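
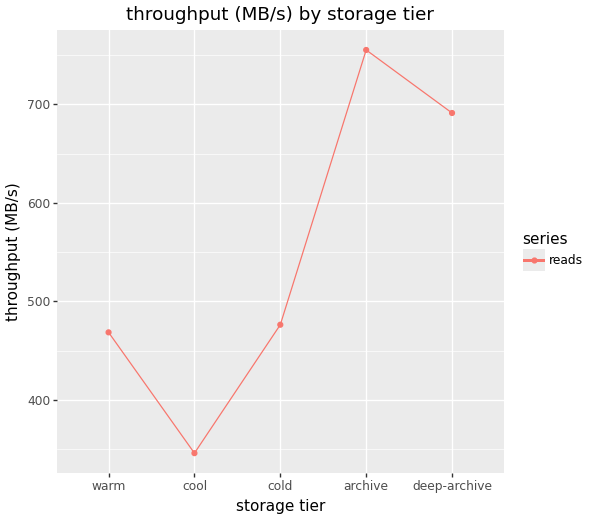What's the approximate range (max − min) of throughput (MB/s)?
≈ 400

Max archive ≈ 750, min cool ≈ 350; range ≈ 400.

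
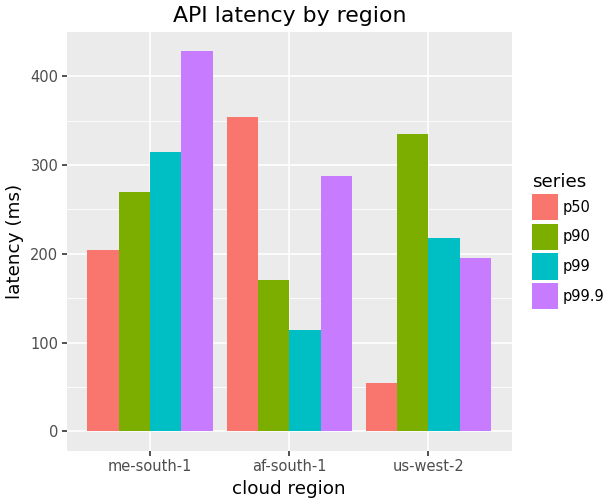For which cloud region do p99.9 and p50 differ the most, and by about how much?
me-south-1, ≈ 250 ms

me-south-1: p99.9 ≈ 450, p50 ≈ 200 → gap ≈ 250. Next-largest (us-west-2) is only ≈ 150.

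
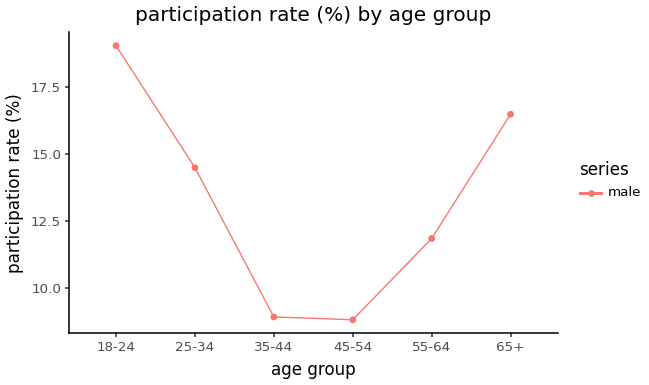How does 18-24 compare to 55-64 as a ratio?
18-24 ≈ 19, 55-64 ≈ 12; 19/12 ≈ 1.58.

≈ 1.58×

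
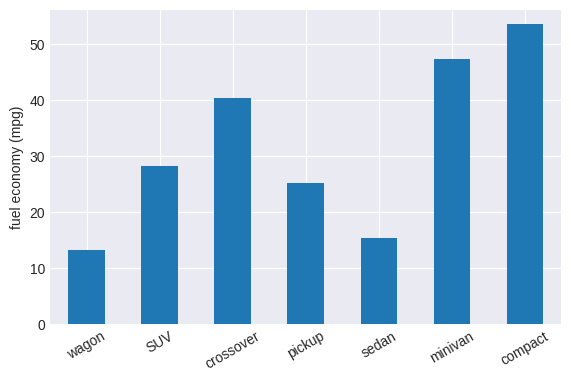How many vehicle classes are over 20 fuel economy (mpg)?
5

Above 20: SUV, crossover, pickup, minivan, compact.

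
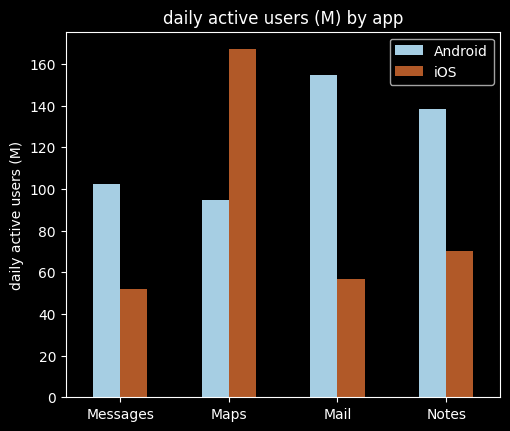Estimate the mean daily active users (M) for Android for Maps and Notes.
(100 + 140) / 2 ≈ 120.

≈ 120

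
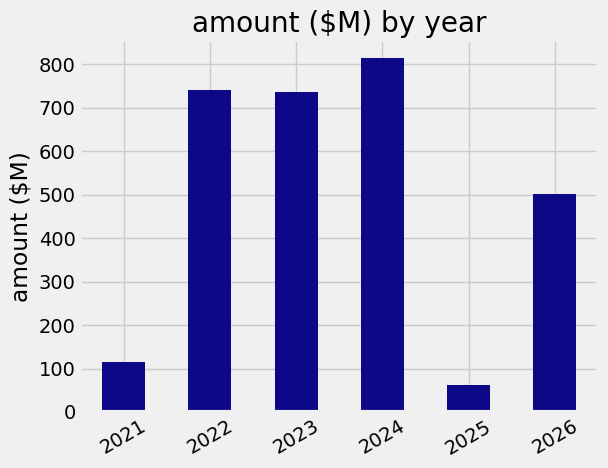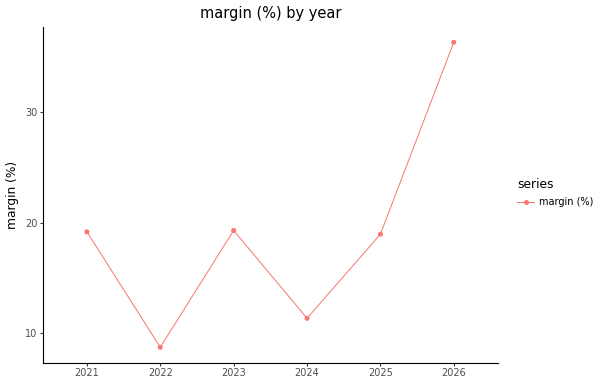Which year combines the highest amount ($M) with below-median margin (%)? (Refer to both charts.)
Chart 2 median margin (%) ≈ 20; below-median years: 2022, 2024, 2025. Among those, 2024 has the highest amount ($M) (≈ 800).

2024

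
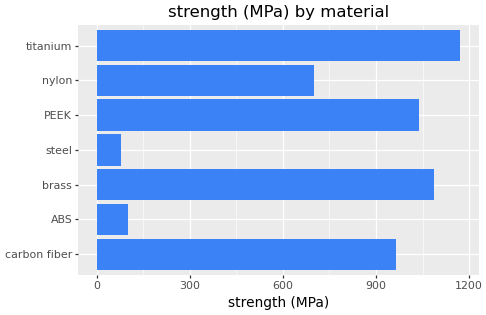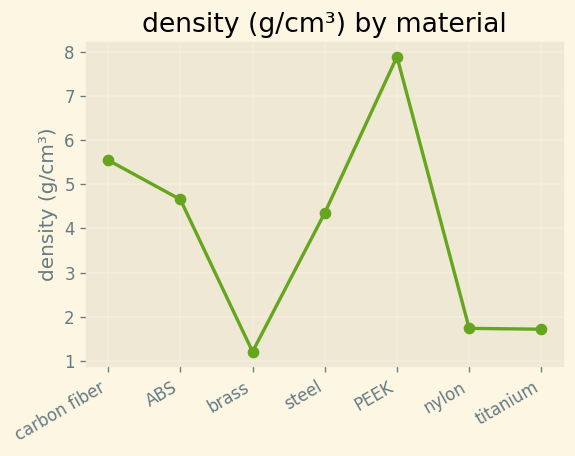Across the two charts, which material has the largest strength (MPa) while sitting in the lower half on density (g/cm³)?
titanium

Chart 2 median density (g/cm³) ≈ 4; below-median materials: brass, nylon, titanium. Among those, titanium has the highest strength (MPa) (≈ 1200).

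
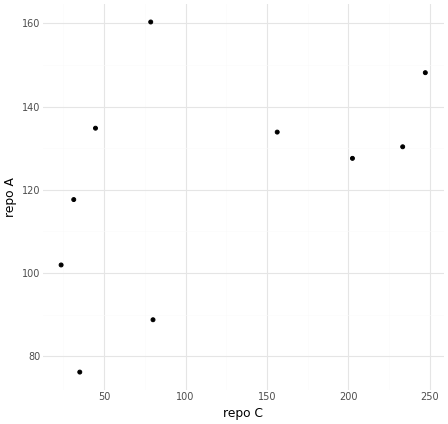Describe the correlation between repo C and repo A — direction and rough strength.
positive, moderate

Points are positively correlated; moderate (|r| ≈ 0.5).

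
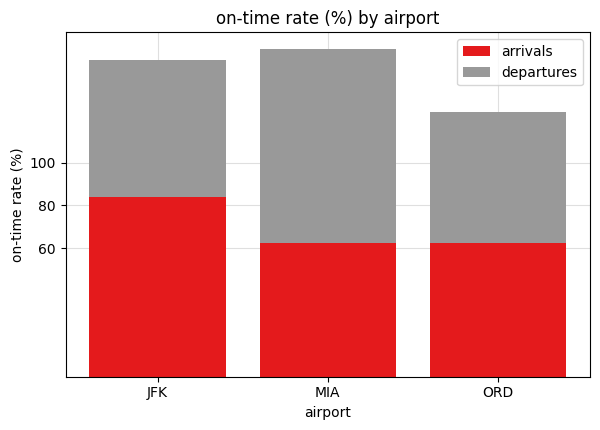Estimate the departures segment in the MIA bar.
departures top ≈ 160, bottom ≈ 60; segment ≈ 100.

≈ 100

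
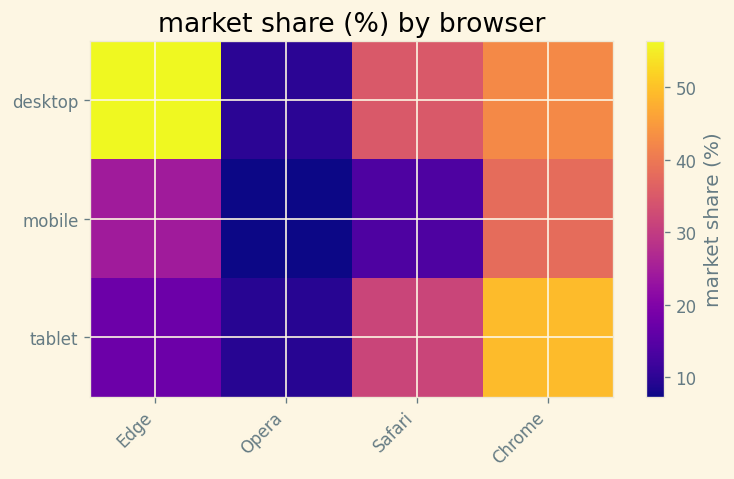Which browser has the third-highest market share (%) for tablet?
Top 4 for tablet: Chrome ≈ 50, Safari ≈ 30, Edge ≈ 15, Opera ≈ 10.

Edge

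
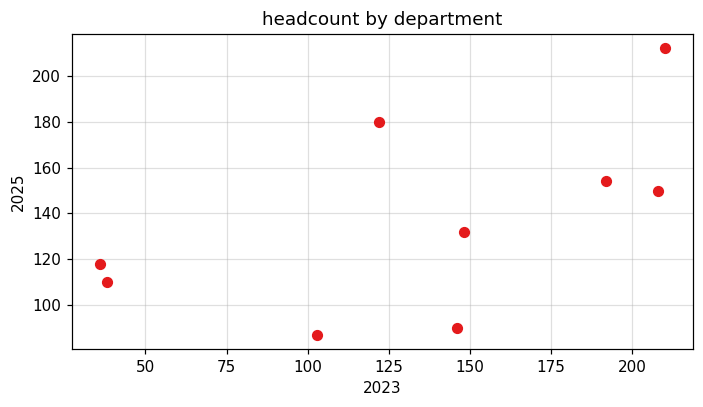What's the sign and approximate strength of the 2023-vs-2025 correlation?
positive, moderate

Points are positively correlated; moderate (|r| ≈ 0.6).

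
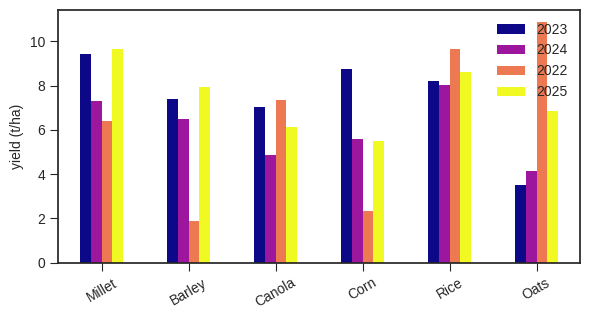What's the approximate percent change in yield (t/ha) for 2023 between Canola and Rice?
Canola ≈ 7, Rice ≈ 8; (8 − 7) / 7 ≈ +14.3%.

≈ +14.3%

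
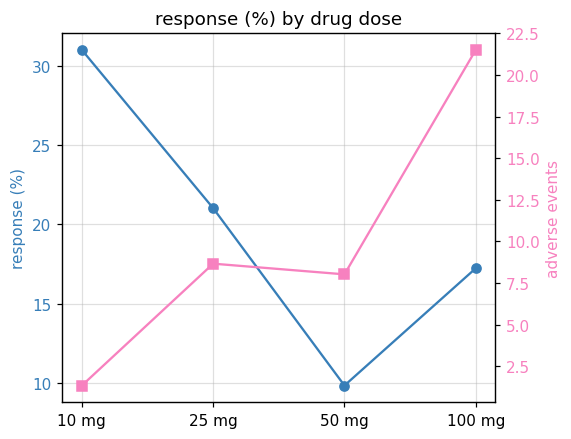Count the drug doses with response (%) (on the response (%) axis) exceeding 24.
Above 24: 10 mg.

1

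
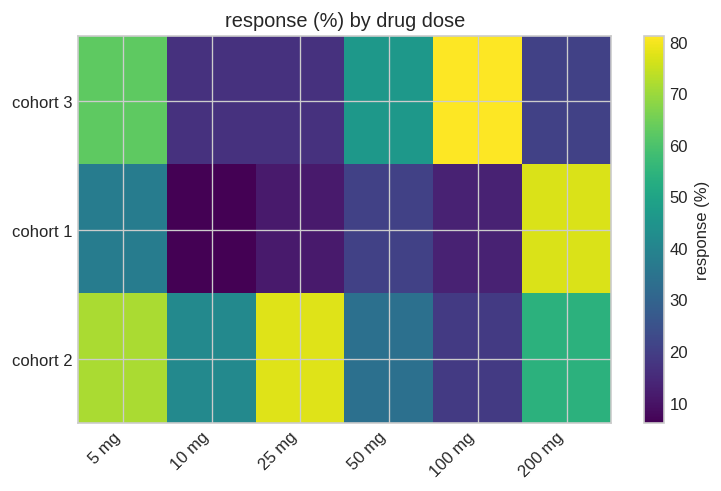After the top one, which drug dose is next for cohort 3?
Top 3 for cohort 3: 100 mg ≈ 80, 5 mg ≈ 60, 50 mg ≈ 50.

5 mg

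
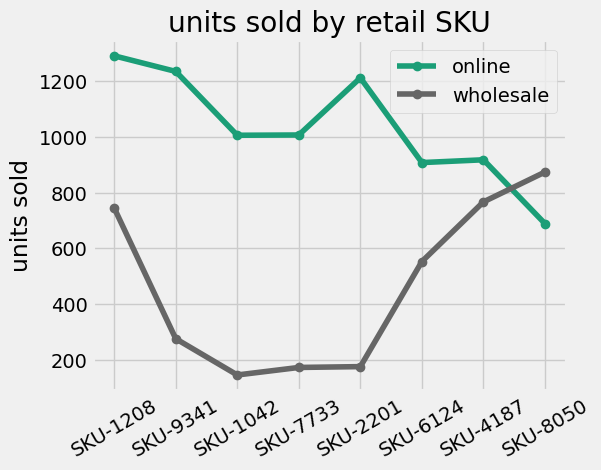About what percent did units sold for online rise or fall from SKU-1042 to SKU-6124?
SKU-1042 ≈ 1000, SKU-6124 ≈ 900; (900 − 1000) / 1000 ≈ -10%.

≈ -10%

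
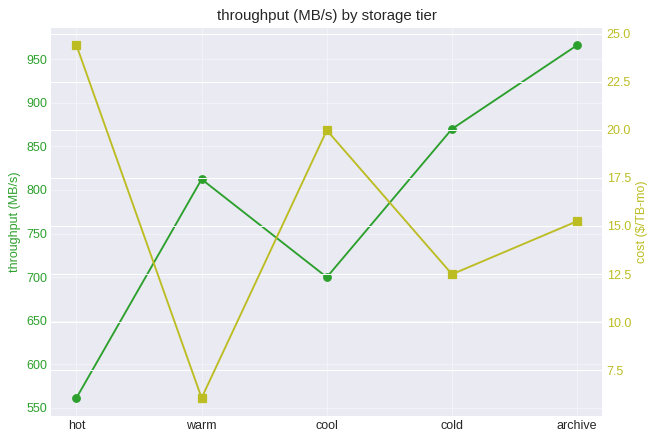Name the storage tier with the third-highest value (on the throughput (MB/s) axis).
Top 4 (on the throughput (MB/s) axis): archive ≈ 950, cold ≈ 850, warm ≈ 800, cool ≈ 700.

warm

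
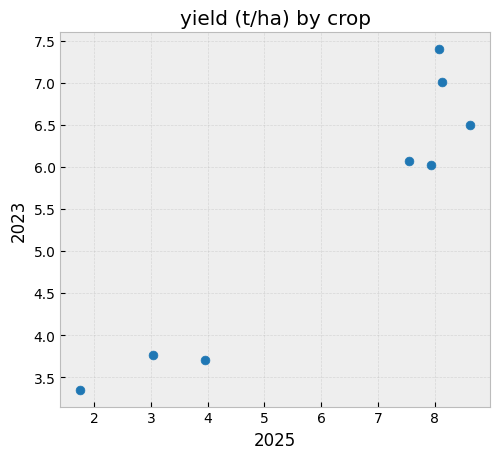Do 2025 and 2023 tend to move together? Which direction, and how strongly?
Points are positively correlated; strong (|r| ≈ 1.0).

positive, strong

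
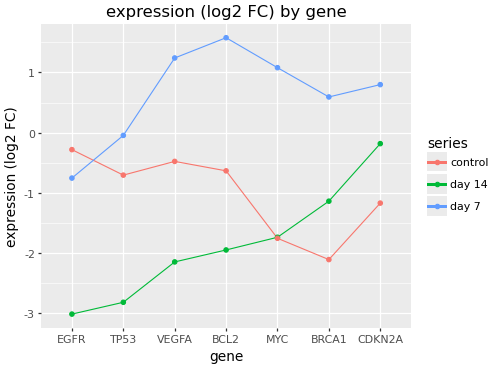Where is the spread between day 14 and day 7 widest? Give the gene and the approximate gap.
BCL2, ≈ 3.5 log2 FC

BCL2: day 14 ≈ -2.0, day 7 ≈ 1.5 → gap ≈ 3.5. Next-largest (VEGFA) is only ≈ 3.0.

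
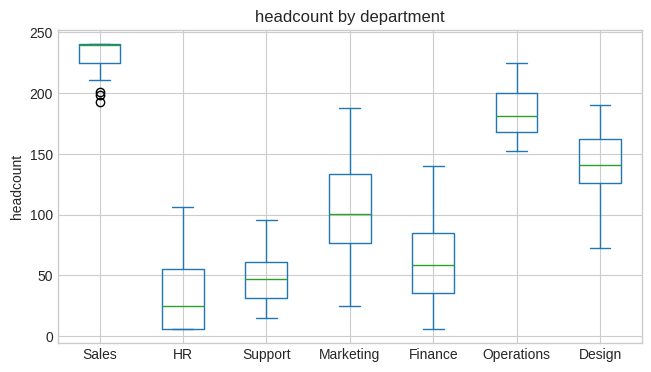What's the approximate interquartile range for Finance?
≈ 40

Q3 ≈ 80, Q1 ≈ 40; IQR ≈ 40.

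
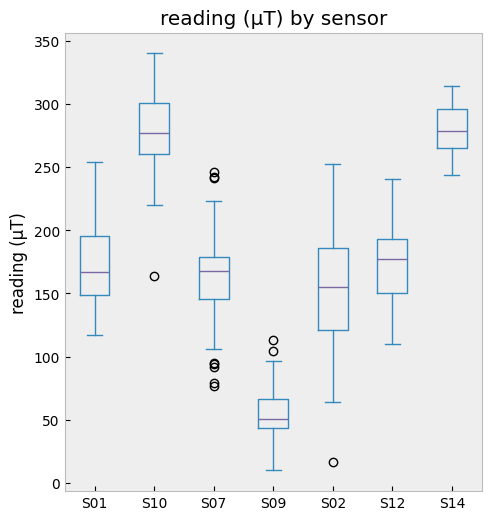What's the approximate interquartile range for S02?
≈ 60

Q3 ≈ 180, Q1 ≈ 120; IQR ≈ 60.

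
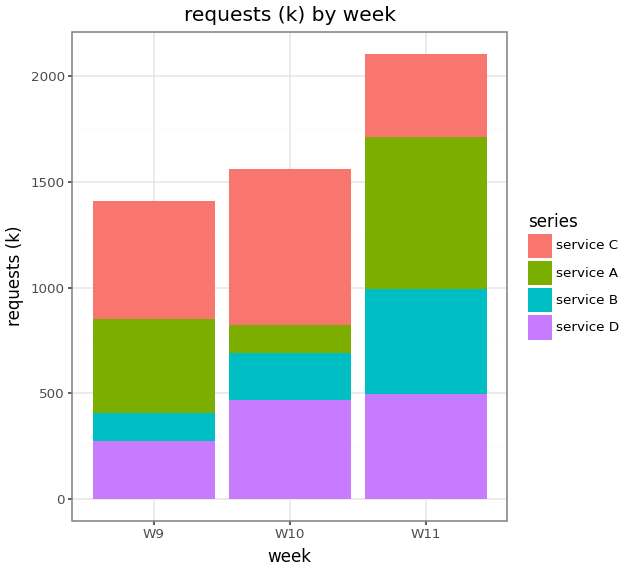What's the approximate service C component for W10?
≈ 800

service C top ≈ 1600, bottom ≈ 800; segment ≈ 800.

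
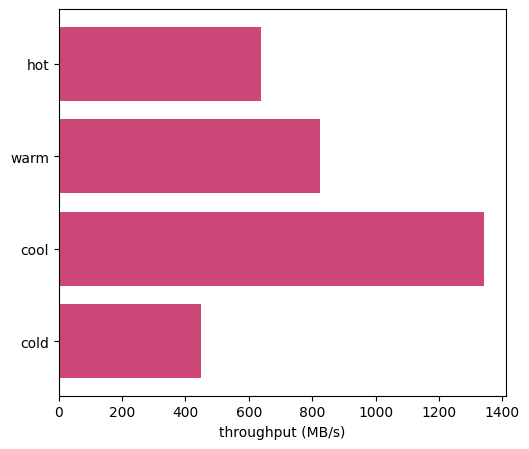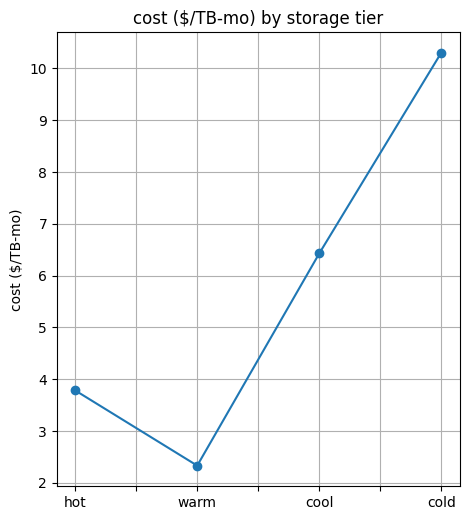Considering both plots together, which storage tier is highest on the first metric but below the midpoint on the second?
Chart 2 median cost ($/TB-mo) ≈ 5; below-median storage tiers: hot, warm. Among those, warm has the highest throughput (MB/s) (≈ 800).

warm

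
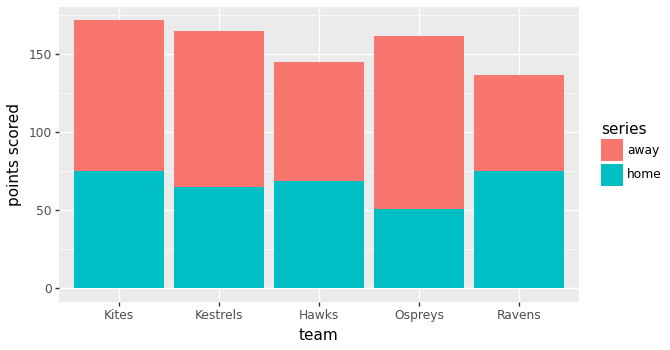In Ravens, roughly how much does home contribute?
≈ 80

home top ≈ 80, bottom ≈ 0; segment ≈ 80.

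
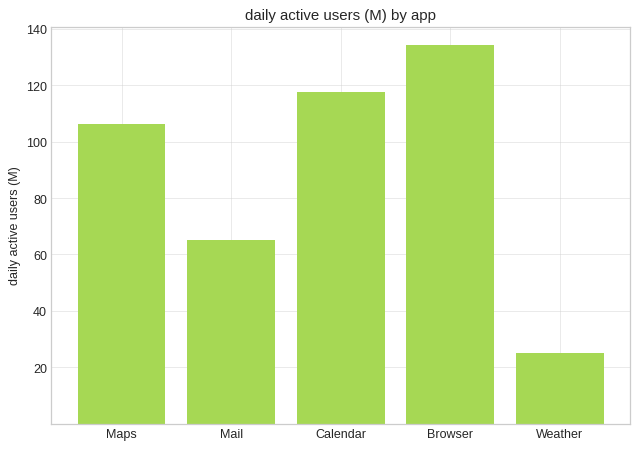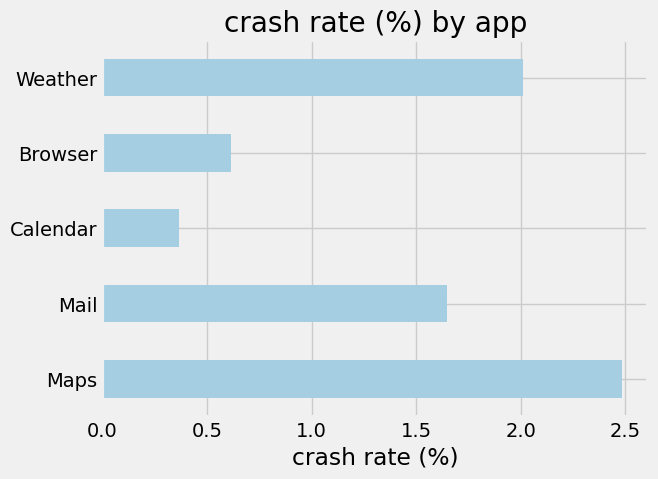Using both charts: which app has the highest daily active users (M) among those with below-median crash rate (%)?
Browser

Chart 2 median crash rate (%) ≈ 1.5; below-median apps: Calendar, Browser. Among those, Browser has the highest daily active users (M) (≈ 140).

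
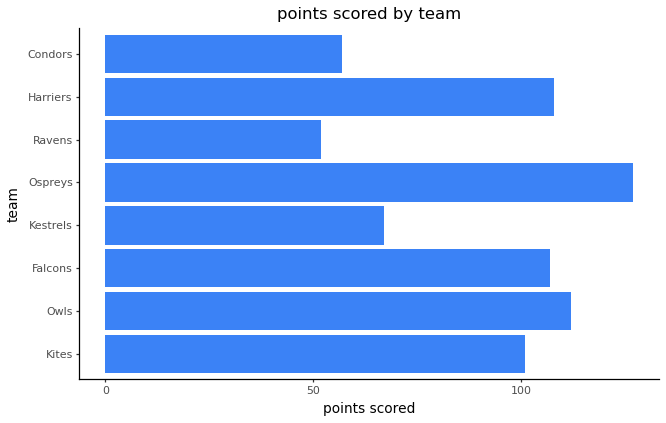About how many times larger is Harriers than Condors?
Harriers ≈ 100, Condors ≈ 60; 100/60 ≈ 1.67.

≈ 1.67×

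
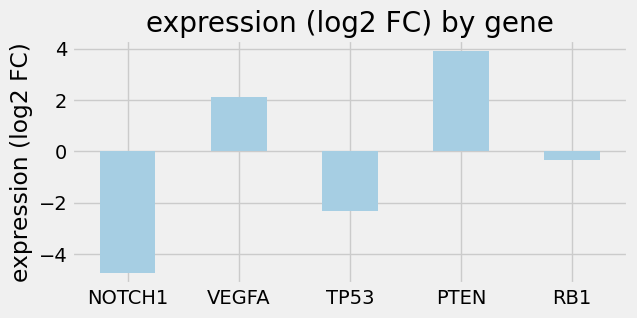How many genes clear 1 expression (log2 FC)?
2

Above 1: VEGFA, PTEN.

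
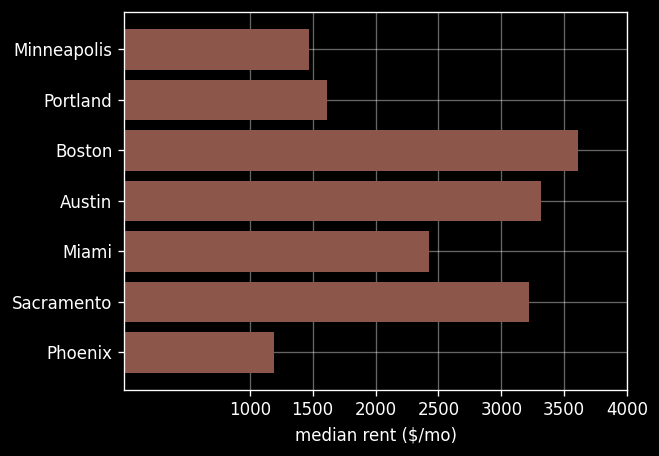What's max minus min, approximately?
≈ 2500

Max Boston ≈ 3500, min Phoenix ≈ 1000; range ≈ 2500.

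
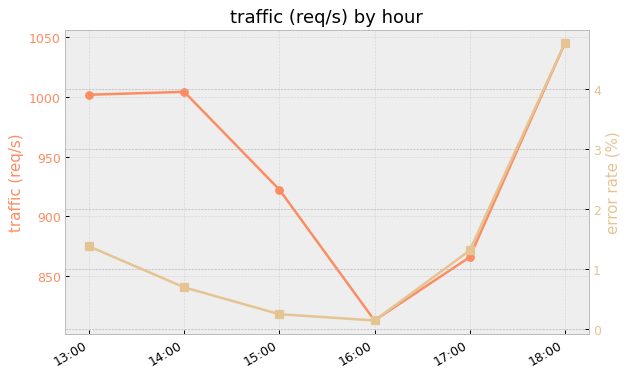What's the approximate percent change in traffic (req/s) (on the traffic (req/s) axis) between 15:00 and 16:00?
15:00 ≈ 920, 16:00 ≈ 820; (820 − 920) / 920 ≈ -10.9%.

≈ -10.9%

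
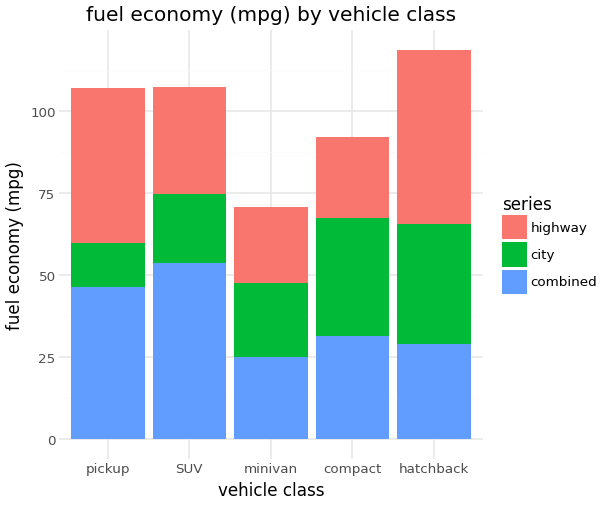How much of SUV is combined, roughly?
combined top ≈ 50, bottom ≈ 0; segment ≈ 50.

≈ 50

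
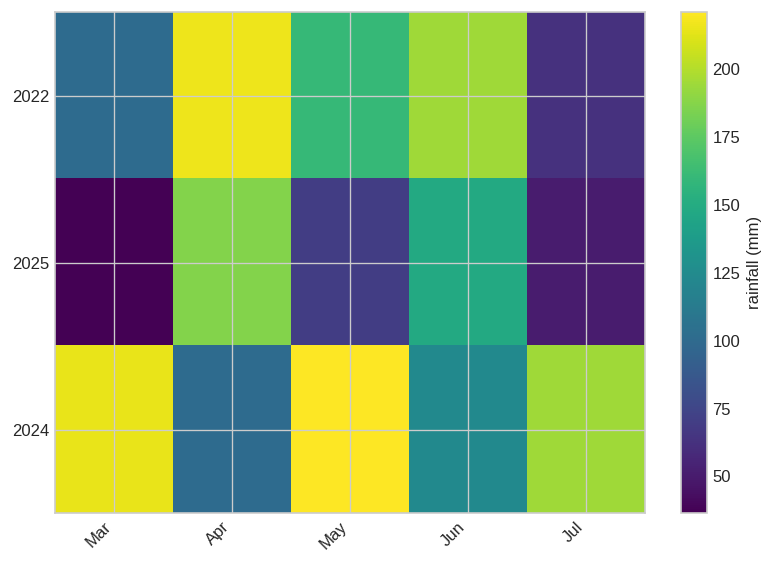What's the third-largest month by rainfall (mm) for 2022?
May

Top 4 for 2022: Apr ≈ 220, Jun ≈ 200, May ≈ 160, Mar ≈ 100.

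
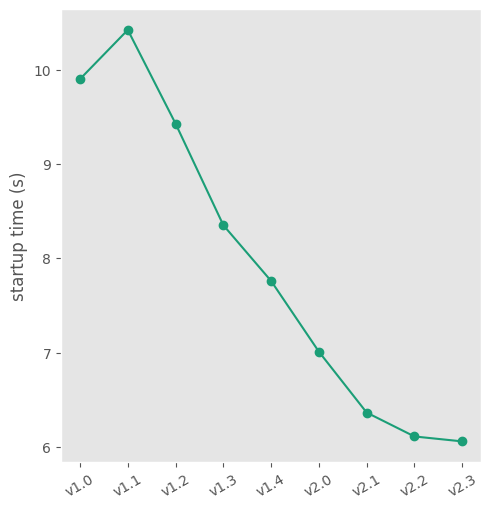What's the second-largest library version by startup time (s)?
Top 3: v1.1 ≈ 10.5, v1.0 ≈ 10.0, v1.2 ≈ 9.5.

v1.0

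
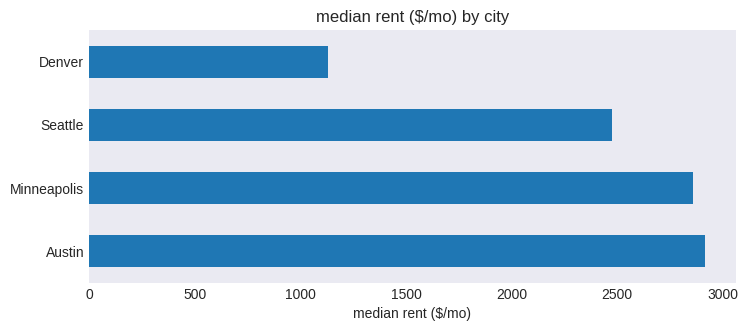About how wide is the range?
≈ 2000

Max Austin ≈ 3000, min Denver ≈ 1000; range ≈ 2000.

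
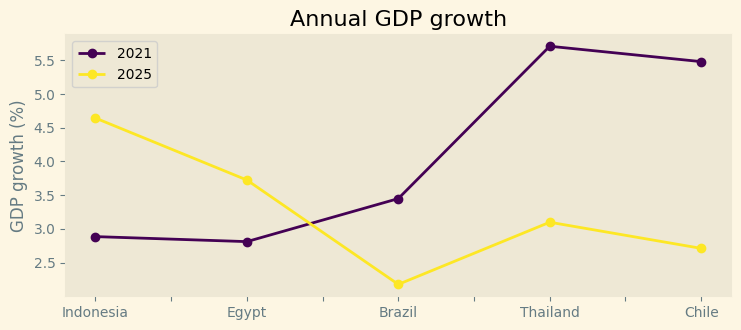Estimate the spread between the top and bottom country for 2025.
Max Indonesia ≈ 4.5, min Brazil ≈ 2.0; range ≈ 2.5.

≈ 2.5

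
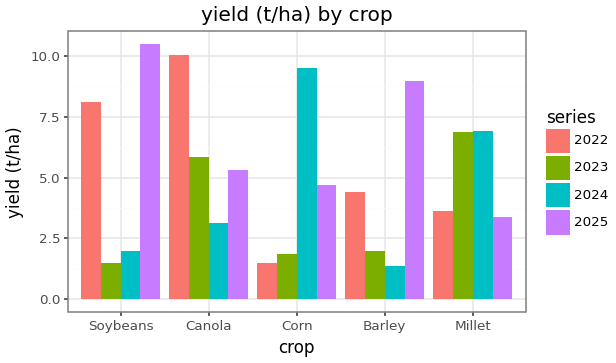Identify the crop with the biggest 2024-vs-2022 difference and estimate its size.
Corn, ≈ 9 t/ha

Corn: 2024 ≈ 10, 2022 ≈ 1 → gap ≈ 9. Next-largest (Canola) is only ≈ 7.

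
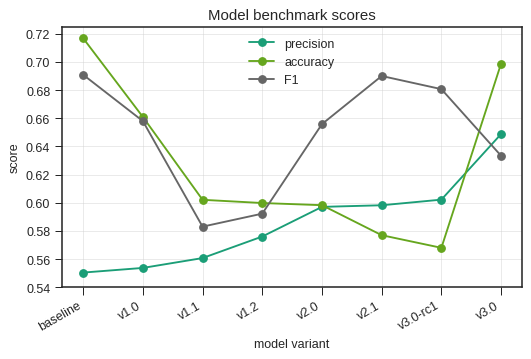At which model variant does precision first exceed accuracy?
v2.0: precision ≈ 0.60 vs accuracy ≈ 0.60 (not yet); v2.1: precision ≈ 0.60 vs accuracy ≈ 0.58 (first crossover).

v2.1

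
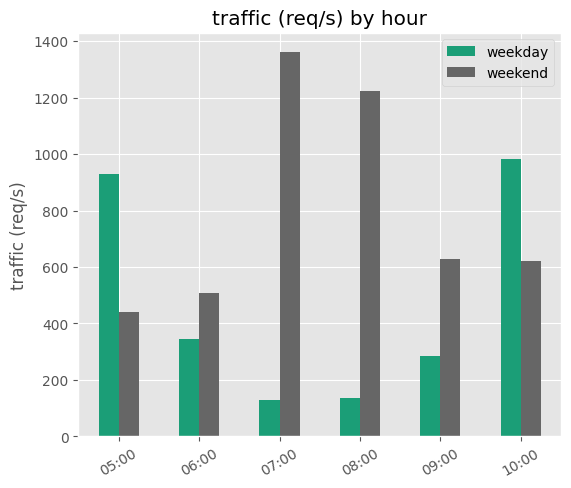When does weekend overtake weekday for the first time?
05:00: weekend ≈ 400 vs weekday ≈ 1000 (not yet); 06:00: weekend ≈ 600 vs weekday ≈ 400 (first crossover).

06:00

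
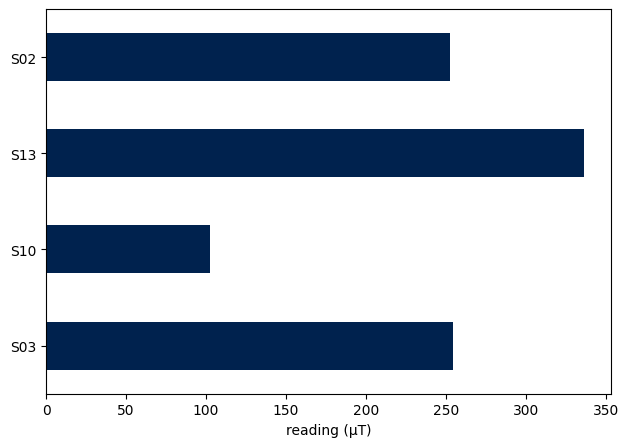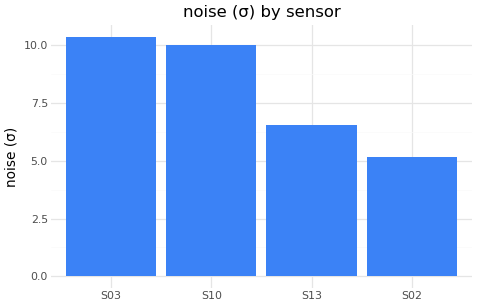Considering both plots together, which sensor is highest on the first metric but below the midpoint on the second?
S13

Chart 2 median noise (σ) ≈ 8; below-median sensors: S13, S02. Among those, S13 has the highest reading (µT) (≈ 350).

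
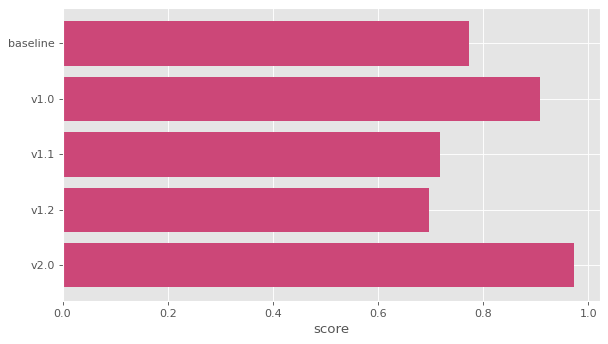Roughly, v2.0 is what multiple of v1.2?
≈ 1.43×

v2.0 ≈ 1.0, v1.2 ≈ 0.7; 1.0/0.7 ≈ 1.43.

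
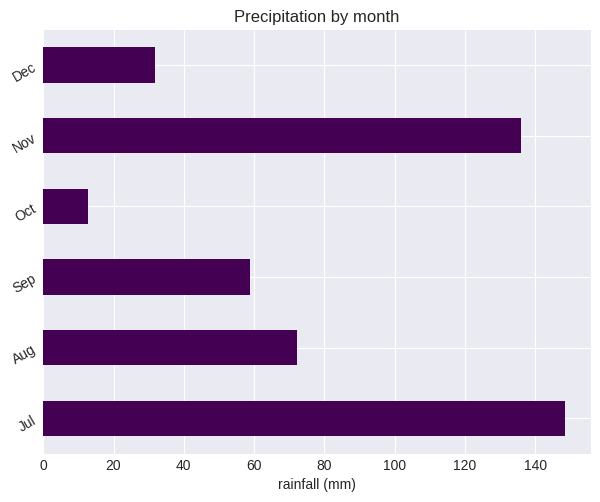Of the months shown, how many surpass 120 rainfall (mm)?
Above 120: Jul, Nov.

2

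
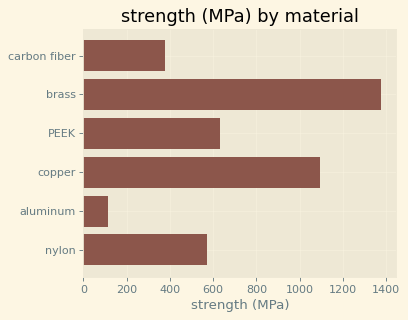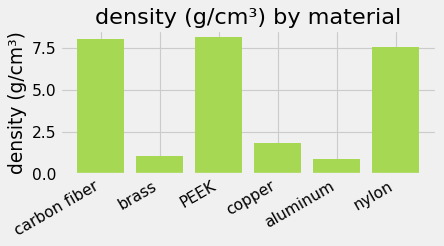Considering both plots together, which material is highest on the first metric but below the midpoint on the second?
brass

Chart 2 median density (g/cm³) ≈ 5; below-median materials: brass, copper, aluminum. Among those, brass has the highest strength (MPa) (≈ 1400).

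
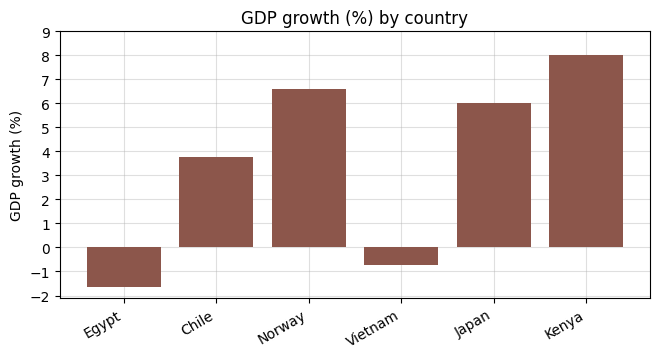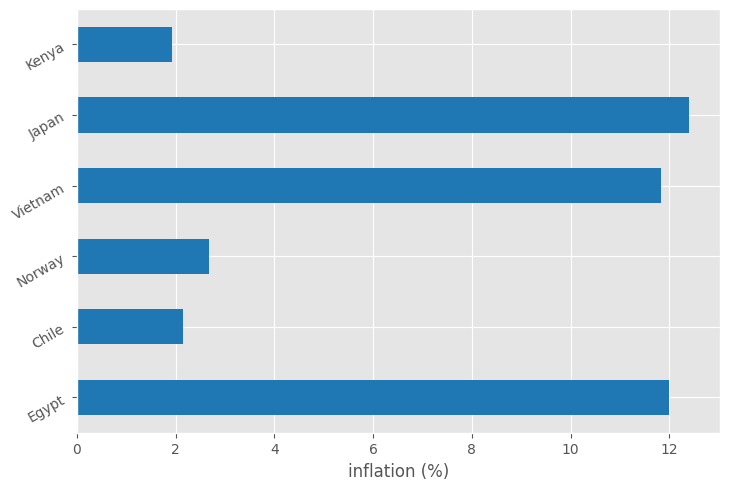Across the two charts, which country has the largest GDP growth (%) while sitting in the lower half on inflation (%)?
Kenya

Chart 2 median inflation (%) ≈ 8; below-median countries: Chile, Norway, Kenya. Among those, Kenya has the highest GDP growth (%) (≈ 8).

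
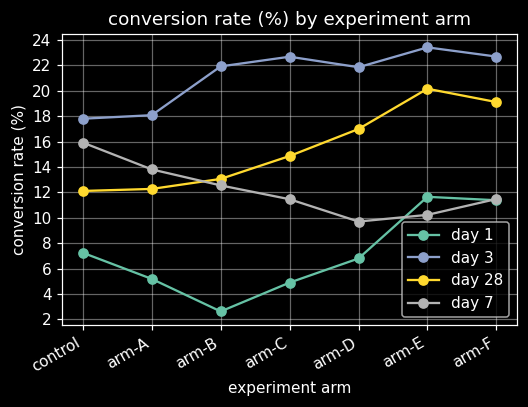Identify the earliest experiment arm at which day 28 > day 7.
arm-B

arm-A: day 28 ≈ 12 vs day 7 ≈ 14 (not yet); arm-B: day 28 ≈ 14 vs day 7 ≈ 12 (first crossover).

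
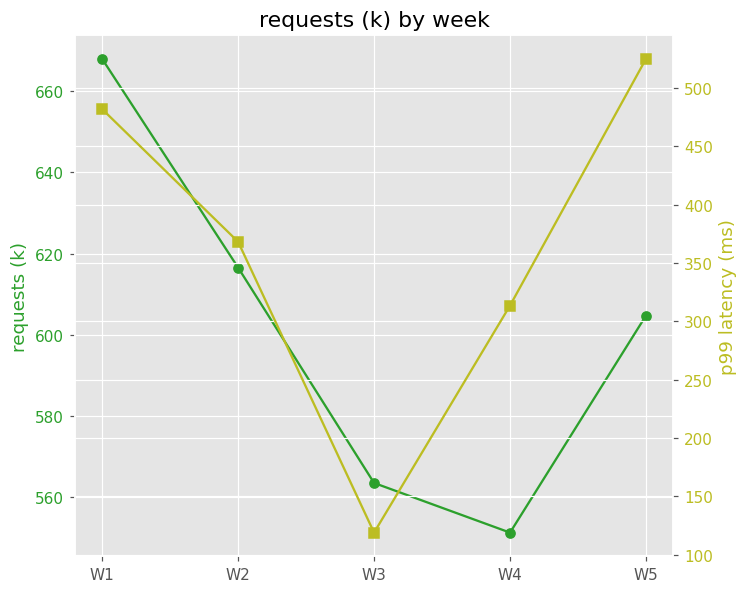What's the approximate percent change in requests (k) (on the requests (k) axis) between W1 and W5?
≈ -10.4%

W1 ≈ 670, W5 ≈ 600; (600 − 670) / 670 ≈ -10.4%.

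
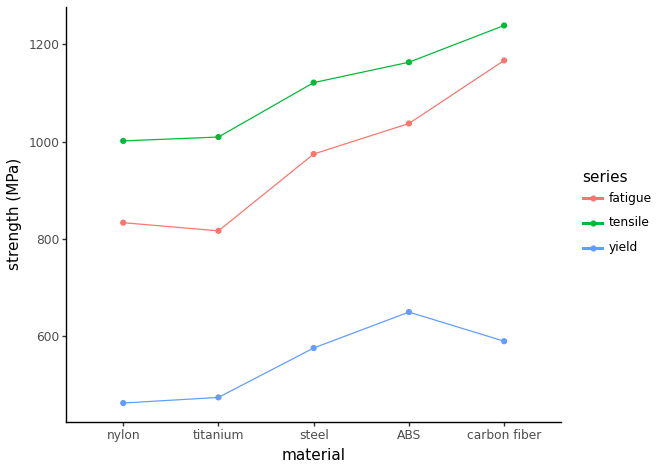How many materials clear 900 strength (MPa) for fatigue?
Above 900: steel, ABS, carbon fiber.

3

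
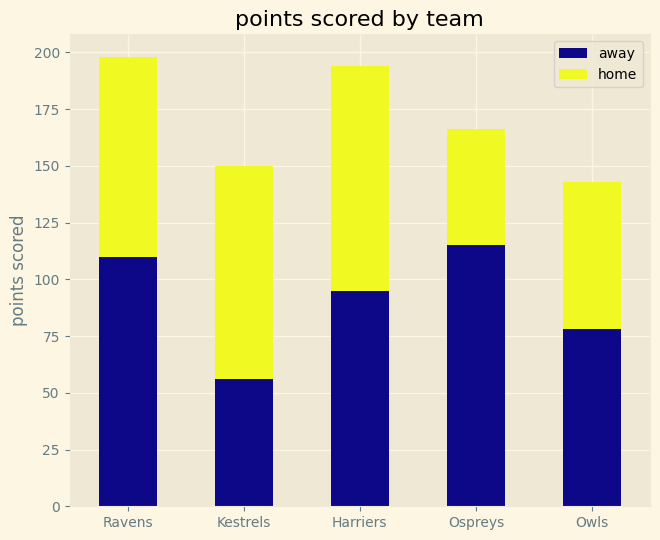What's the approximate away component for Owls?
≈ 80

away top ≈ 80, bottom ≈ 0; segment ≈ 80.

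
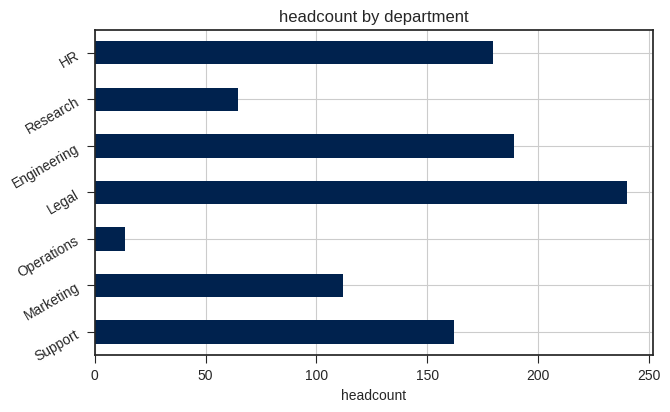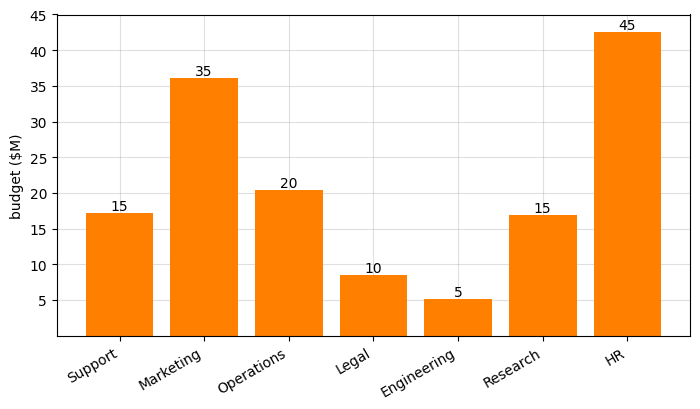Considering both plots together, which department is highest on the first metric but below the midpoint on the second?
Chart 2 median budget ($M) ≈ 15; below-median departments: Legal, Engineering, Research. Among those, Legal has the highest headcount (≈ 250).

Legal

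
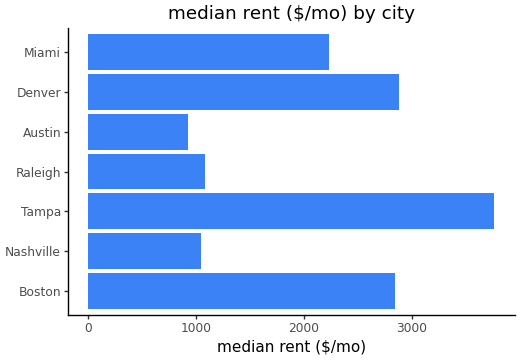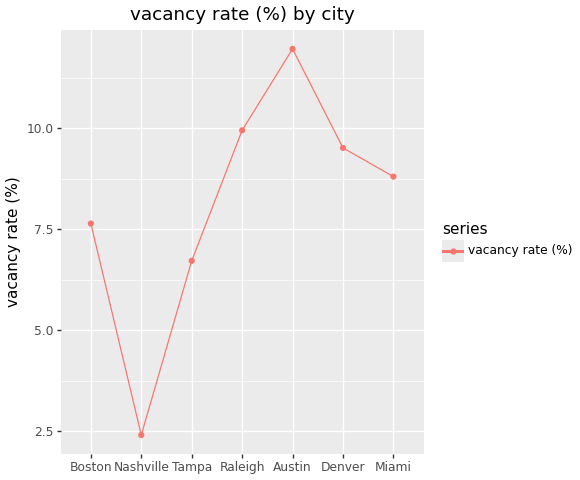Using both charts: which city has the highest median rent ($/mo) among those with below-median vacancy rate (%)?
Chart 2 median vacancy rate (%) ≈ 8; below-median cities: Boston, Nashville, Tampa. Among those, Tampa has the highest median rent ($/mo) (≈ 4000).

Tampa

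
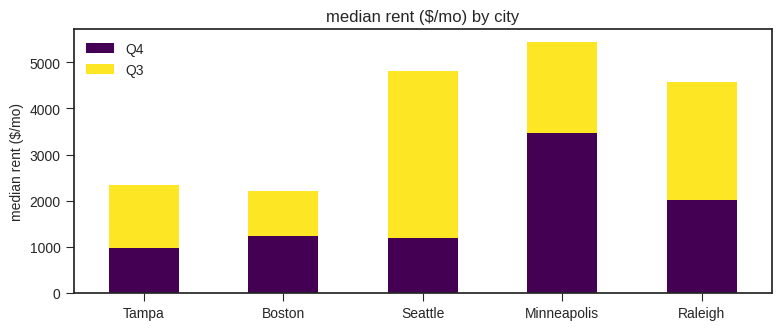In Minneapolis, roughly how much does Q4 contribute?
≈ 3500

Q4 top ≈ 3500, bottom ≈ 0; segment ≈ 3500.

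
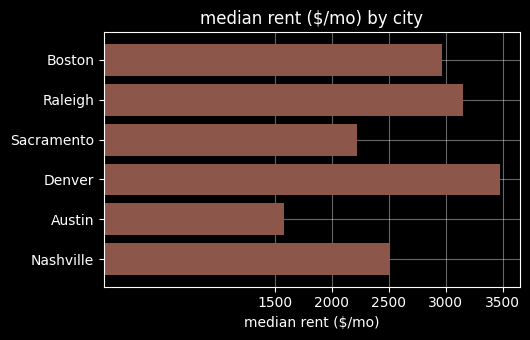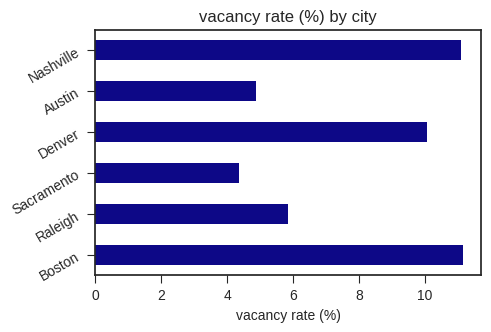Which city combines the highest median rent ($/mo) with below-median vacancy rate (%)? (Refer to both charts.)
Raleigh

Chart 2 median vacancy rate (%) ≈ 8; below-median cities: Raleigh, Sacramento, Austin. Among those, Raleigh has the highest median rent ($/mo) (≈ 3000).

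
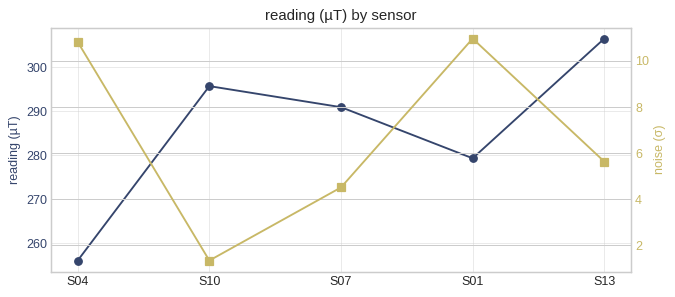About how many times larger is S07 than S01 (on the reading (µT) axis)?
≈ 1.04×

S07 ≈ 290, S01 ≈ 280; 290/280 ≈ 1.04.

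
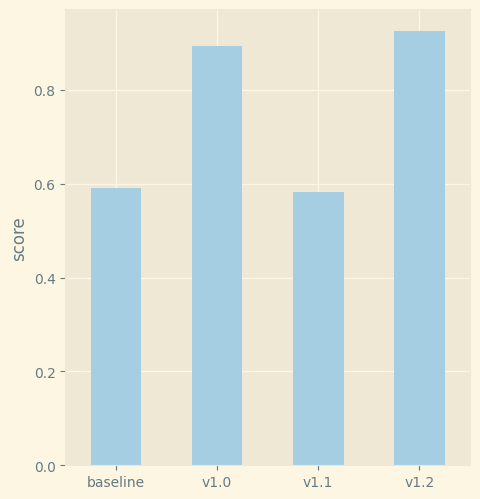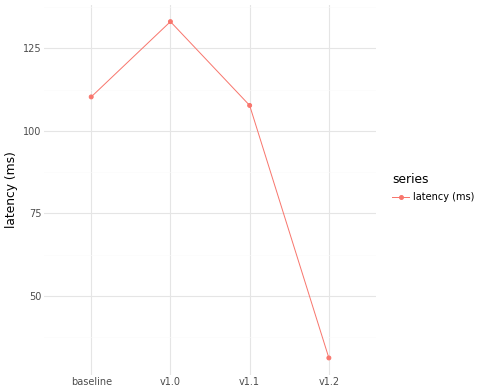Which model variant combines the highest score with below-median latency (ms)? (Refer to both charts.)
Chart 2 median latency (ms) ≈ 100; below-median model variants: v1.1, v1.2. Among those, v1.2 has the highest score (≈ 0.9).

v1.2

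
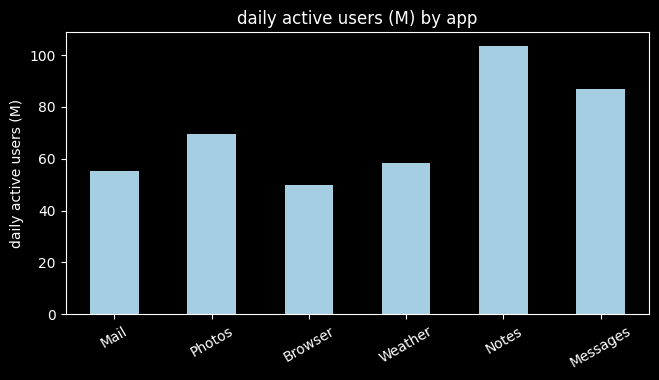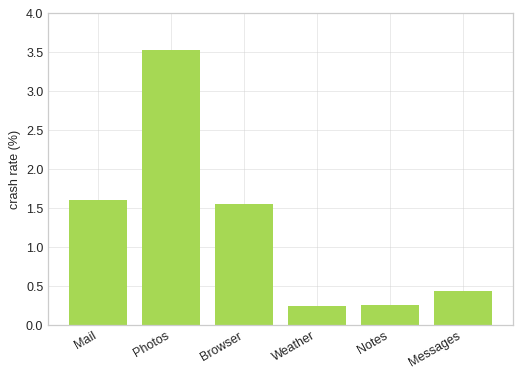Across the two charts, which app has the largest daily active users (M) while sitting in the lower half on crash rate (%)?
Chart 2 median crash rate (%) ≈ 1; below-median apps: Weather, Notes, Messages. Among those, Notes has the highest daily active users (M) (≈ 100).

Notes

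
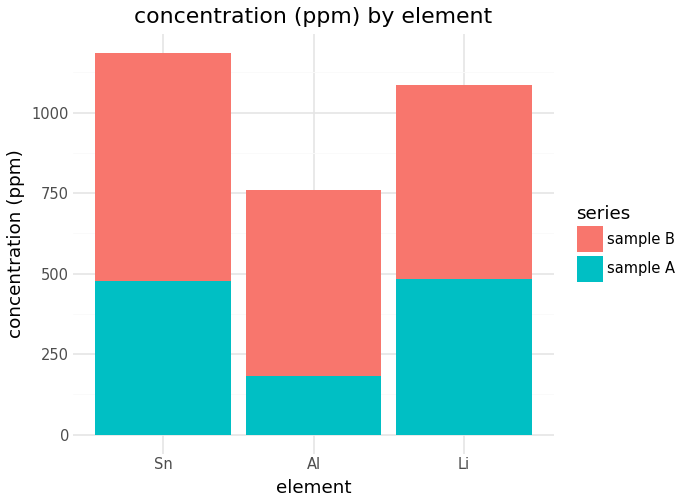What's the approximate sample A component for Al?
≈ 200

sample A top ≈ 200, bottom ≈ 0; segment ≈ 200.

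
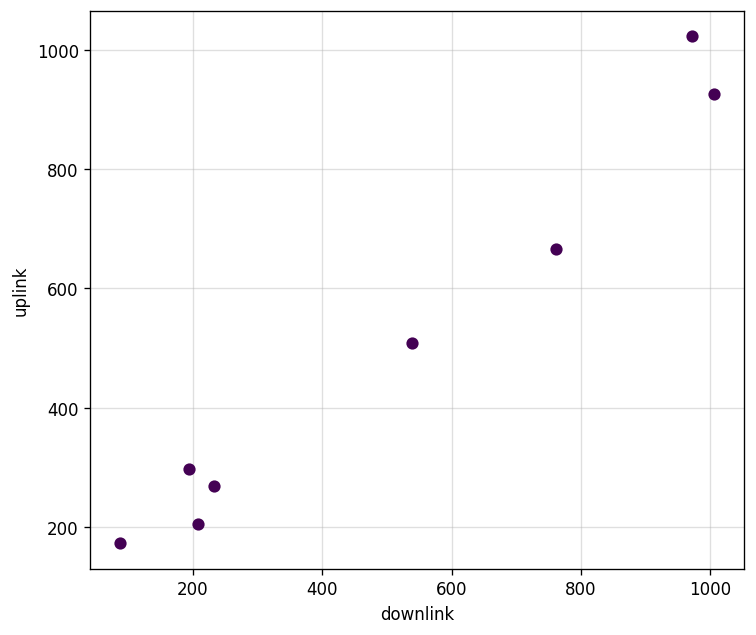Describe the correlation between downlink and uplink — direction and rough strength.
Points are positively correlated; strong (|r| ≈ 1.0).

positive, strong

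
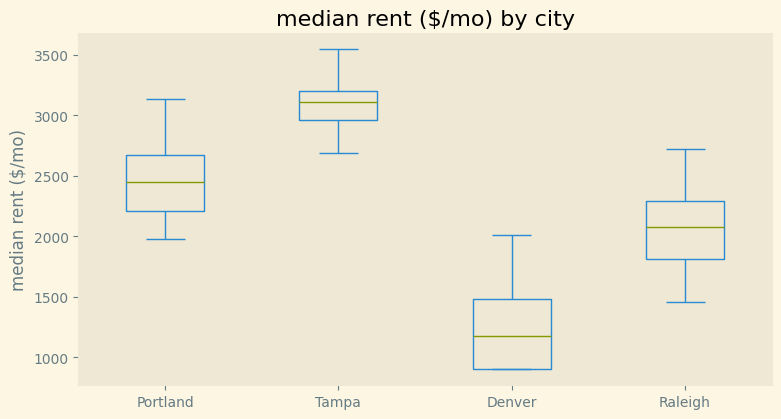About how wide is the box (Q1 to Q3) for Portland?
≈ 400

Q3 ≈ 2600, Q1 ≈ 2200; IQR ≈ 400.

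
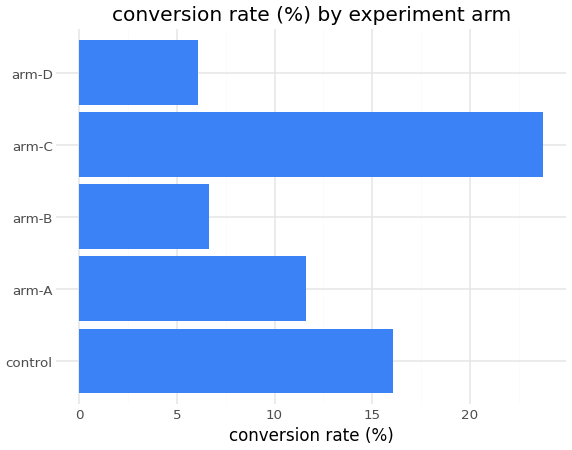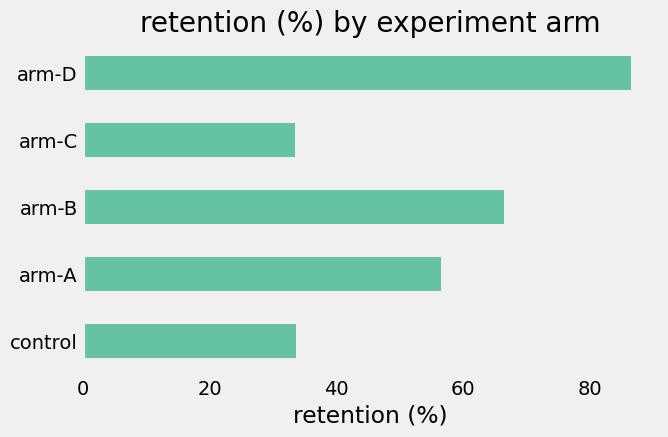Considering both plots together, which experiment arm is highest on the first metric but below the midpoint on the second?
Chart 2 median retention (%) ≈ 60; below-median experiment arms: control, arm-C. Among those, arm-C has the highest conversion rate (%) (≈ 25).

arm-C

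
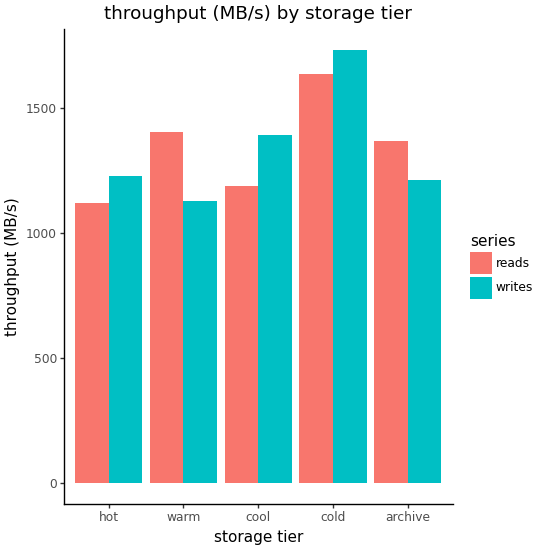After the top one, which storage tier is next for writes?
cool

Top 3 for writes: cold ≈ 1800, cool ≈ 1400, hot ≈ 1200.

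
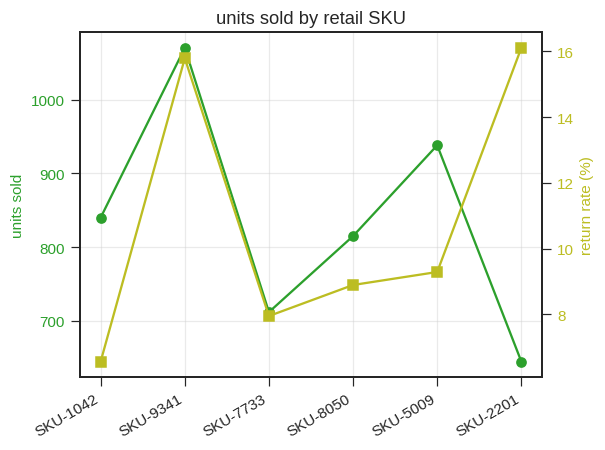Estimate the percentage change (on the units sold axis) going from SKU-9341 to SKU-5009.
≈ -9.5%

SKU-9341 ≈ 1050, SKU-5009 ≈ 950; (950 − 1050) / 1050 ≈ -9.5%.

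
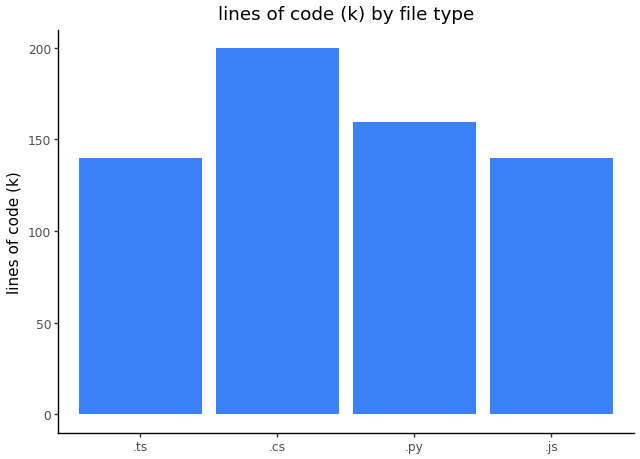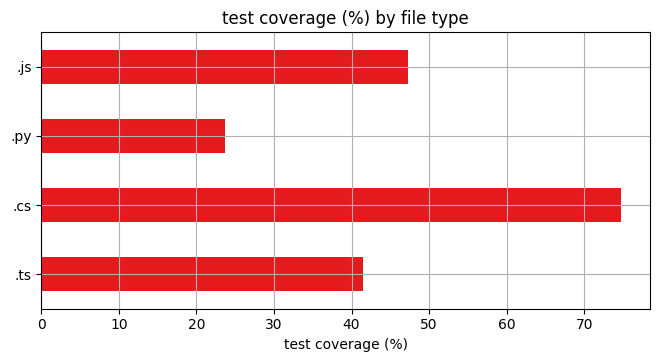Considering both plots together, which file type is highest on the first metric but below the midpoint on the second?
.py

Chart 2 median test coverage (%) ≈ 40; below-median file types: .ts, .py. Among those, .py has the highest lines of code (k) (≈ 160).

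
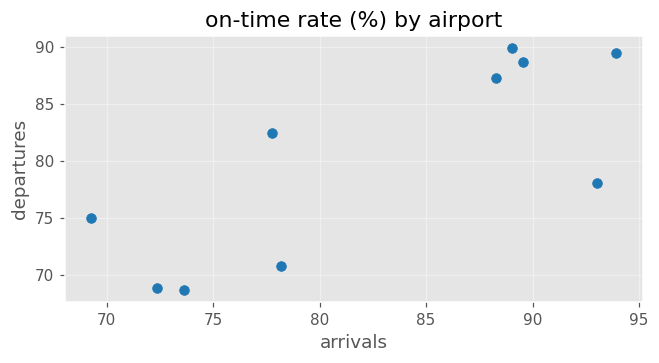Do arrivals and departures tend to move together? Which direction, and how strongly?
positive, strong

Points are positively correlated; strong (|r| ≈ 0.8).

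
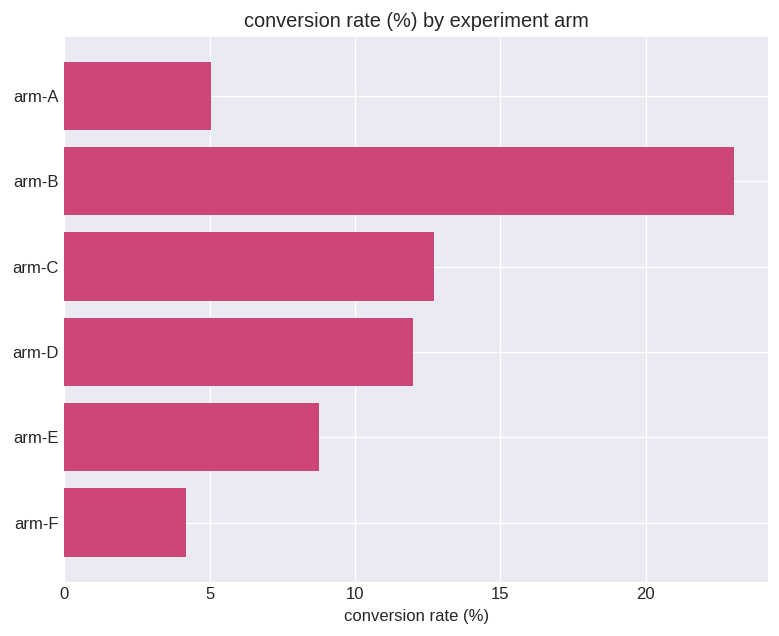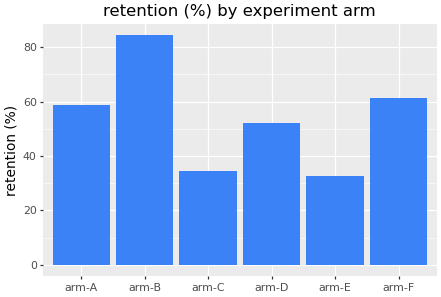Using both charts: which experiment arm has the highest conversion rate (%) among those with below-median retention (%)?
arm-C

Chart 2 median retention (%) ≈ 60; below-median experiment arms: arm-C, arm-D, arm-E. Among those, arm-C has the highest conversion rate (%) (≈ 15).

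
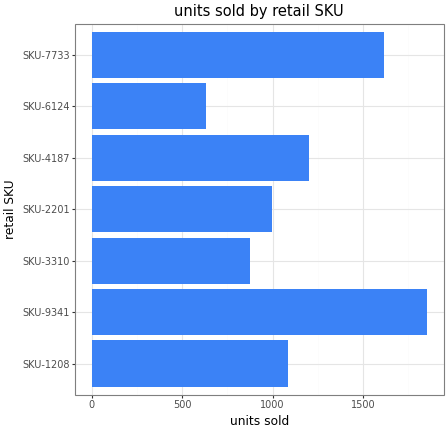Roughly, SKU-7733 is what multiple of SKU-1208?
SKU-7733 ≈ 1600, SKU-1208 ≈ 1000; 1600/1000 ≈ 1.6.

≈ 1.6×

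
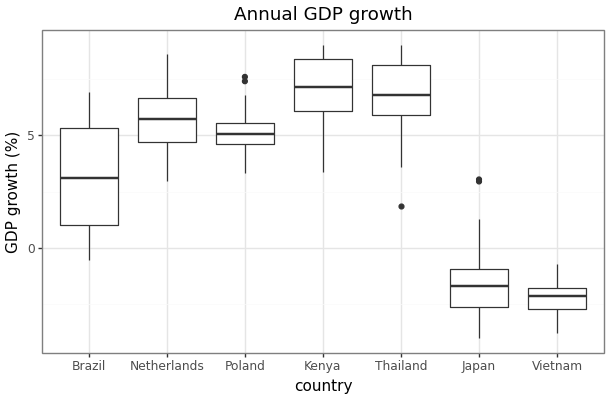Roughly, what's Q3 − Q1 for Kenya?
Q3 ≈ 8, Q1 ≈ 6; IQR ≈ 2.

≈ 2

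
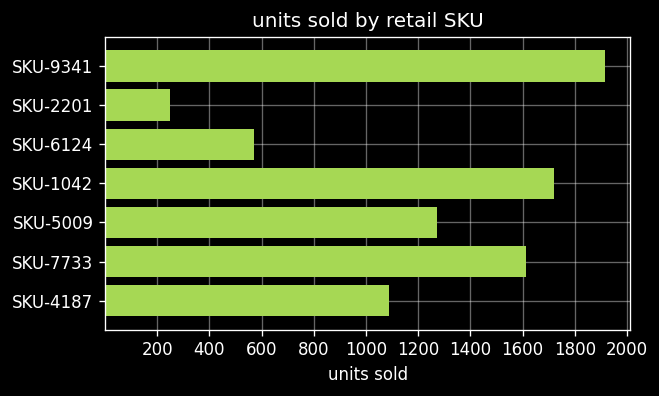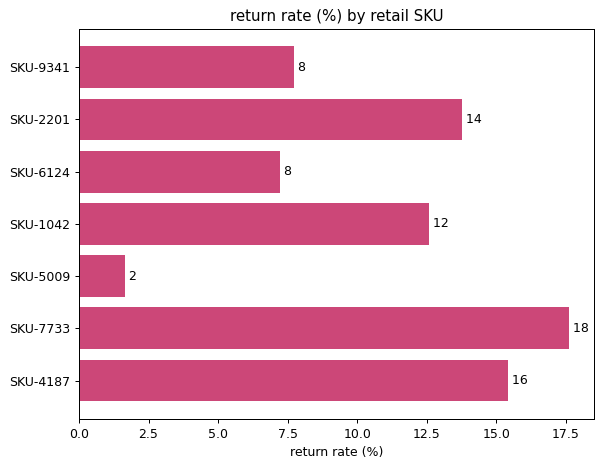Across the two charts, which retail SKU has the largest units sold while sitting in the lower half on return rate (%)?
SKU-9341

Chart 2 median return rate (%) ≈ 12; below-median retail SKUs: SKU-9341, SKU-6124, SKU-5009. Among those, SKU-9341 has the highest units sold (≈ 2000).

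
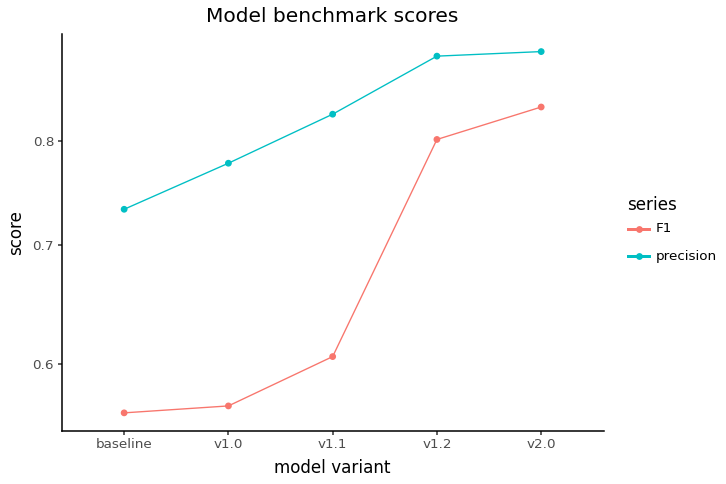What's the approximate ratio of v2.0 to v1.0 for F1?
≈ 1.55×

v2.0 ≈ 0.85, v1.0 ≈ 0.55; 0.85/0.55 ≈ 1.55.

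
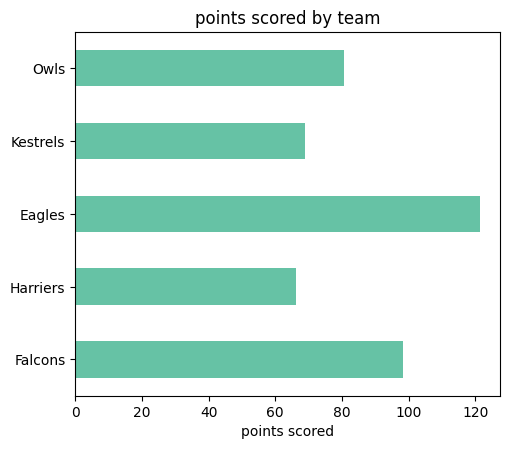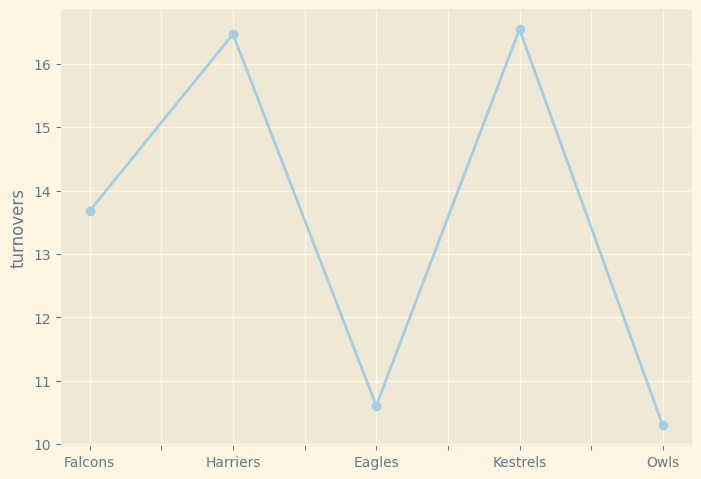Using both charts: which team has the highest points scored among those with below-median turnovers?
Chart 2 median turnovers ≈ 14; below-median teams: Eagles, Owls. Among those, Eagles has the highest points scored (≈ 120).

Eagles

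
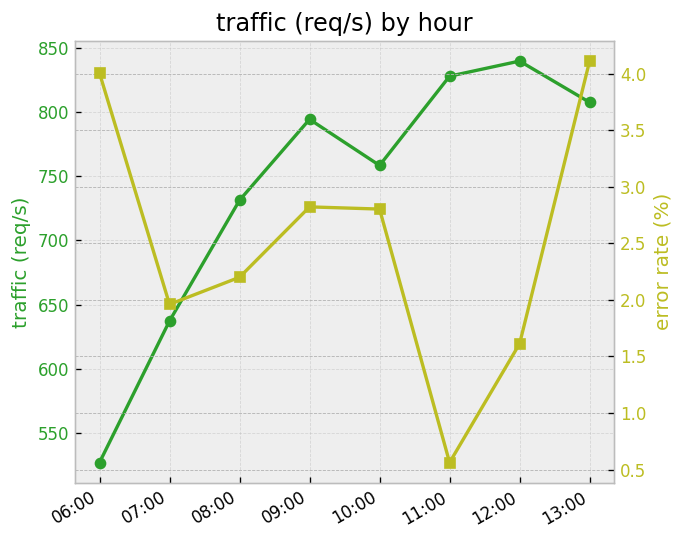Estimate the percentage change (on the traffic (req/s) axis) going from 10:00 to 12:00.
≈ +13.3%

10:00 ≈ 750, 12:00 ≈ 850; (850 − 750) / 750 ≈ +13.3%.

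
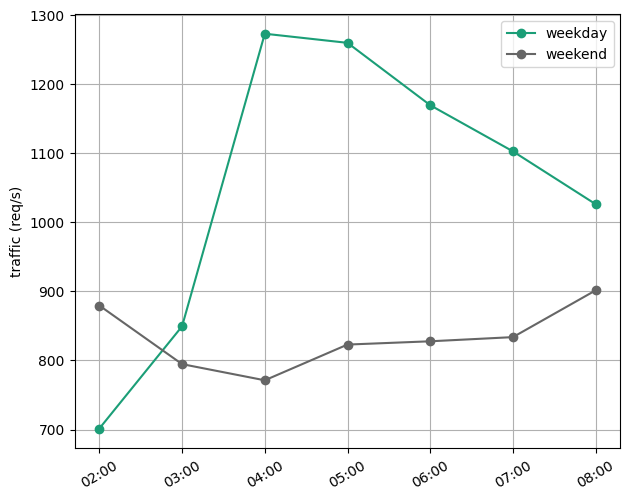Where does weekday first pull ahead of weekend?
03:00

02:00: weekday ≈ 700 vs weekend ≈ 900 (not yet); 03:00: weekday ≈ 850 vs weekend ≈ 800 (first crossover).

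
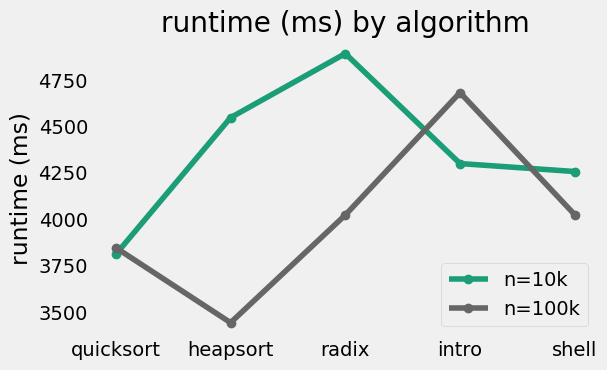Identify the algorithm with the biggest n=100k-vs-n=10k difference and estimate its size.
heapsort: n=100k ≈ 3400, n=10k ≈ 4600 → gap ≈ 1200. Next-largest (radix) is only ≈ 800.

heapsort, ≈ 1200 ms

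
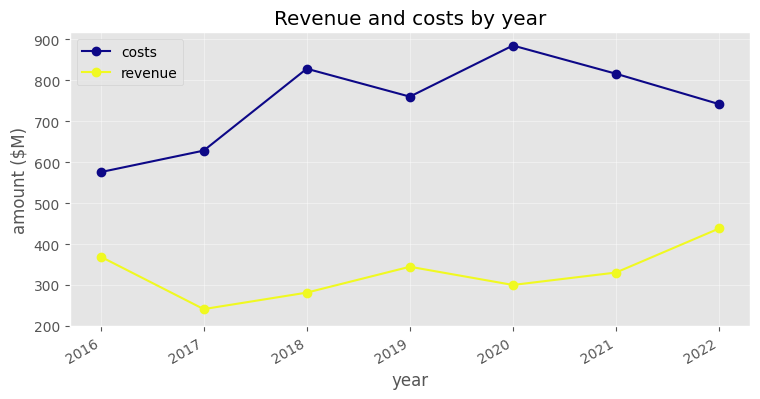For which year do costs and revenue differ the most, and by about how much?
2020, ≈ 600 $M

2020: costs ≈ 900, revenue ≈ 300 → gap ≈ 600. Next-largest (2018) is only ≈ 500.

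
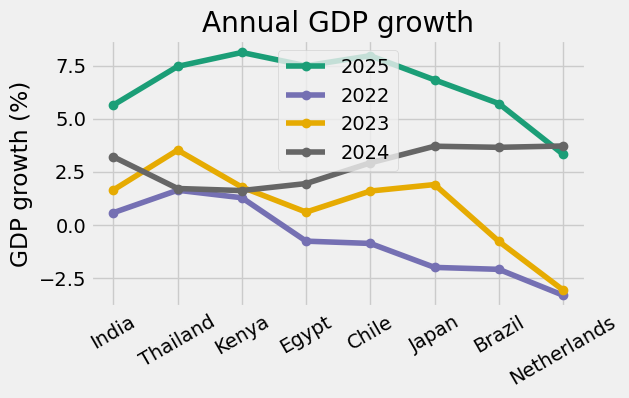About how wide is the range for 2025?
Max Kenya ≈ 8, min Netherlands ≈ 3; range ≈ 5.

≈ 5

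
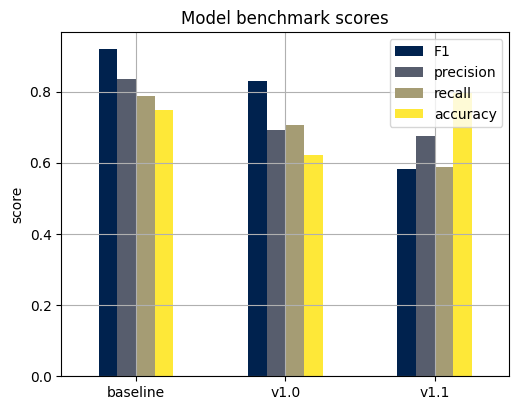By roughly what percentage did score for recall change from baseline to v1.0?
baseline ≈ 0.8, v1.0 ≈ 0.7; (0.7 − 0.8) / 0.8 ≈ -12.5%.

≈ -12.5%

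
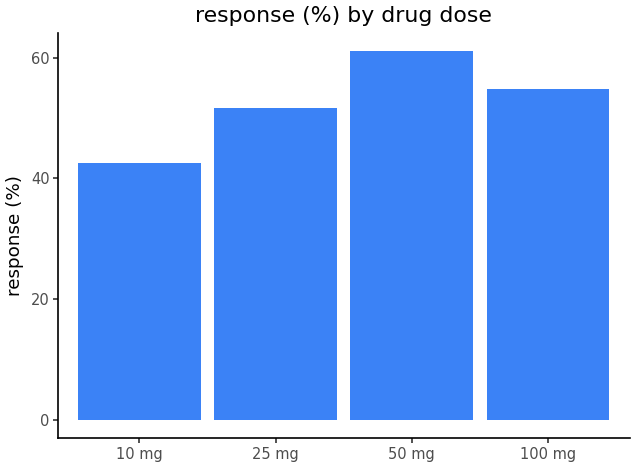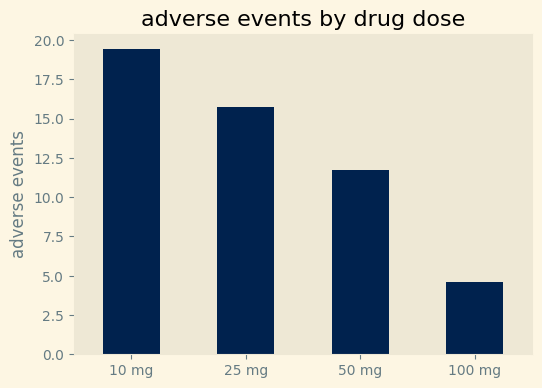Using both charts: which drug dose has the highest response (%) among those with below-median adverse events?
Chart 2 median adverse events ≈ 14; below-median drug doses: 50 mg, 100 mg. Among those, 50 mg has the highest response (%) (≈ 60).

50 mg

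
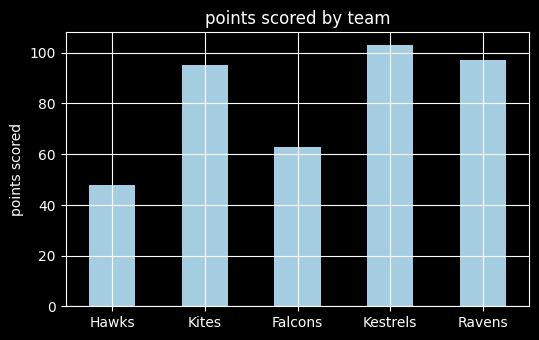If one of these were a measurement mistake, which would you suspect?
Hawks

Hawks ≈ 50; the rest sit between ≈ 60 and ≈ 100.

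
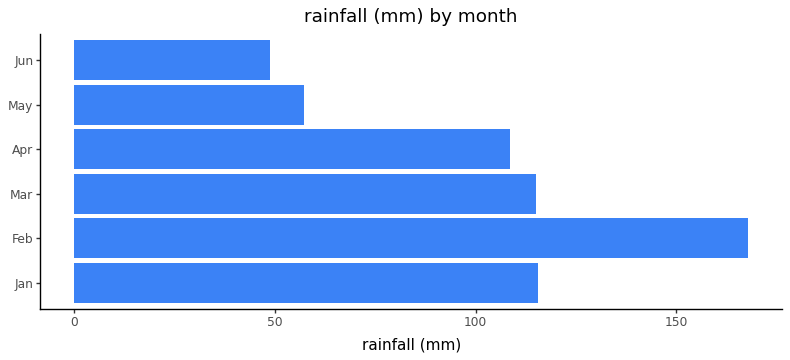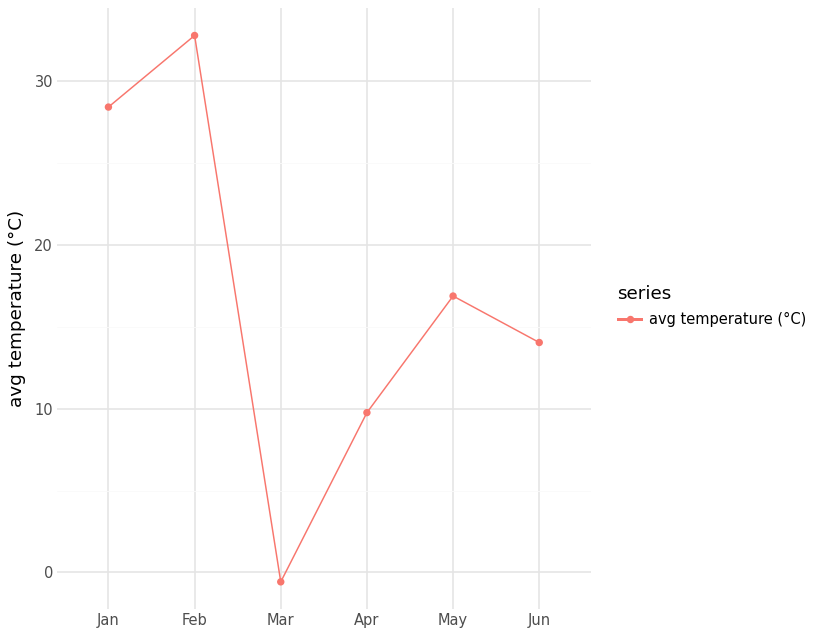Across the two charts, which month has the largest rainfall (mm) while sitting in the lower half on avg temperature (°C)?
Chart 2 median avg temperature (°C) ≈ 15; below-median months: Mar, Apr, Jun. Among those, Mar has the highest rainfall (mm) (≈ 120).

Mar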